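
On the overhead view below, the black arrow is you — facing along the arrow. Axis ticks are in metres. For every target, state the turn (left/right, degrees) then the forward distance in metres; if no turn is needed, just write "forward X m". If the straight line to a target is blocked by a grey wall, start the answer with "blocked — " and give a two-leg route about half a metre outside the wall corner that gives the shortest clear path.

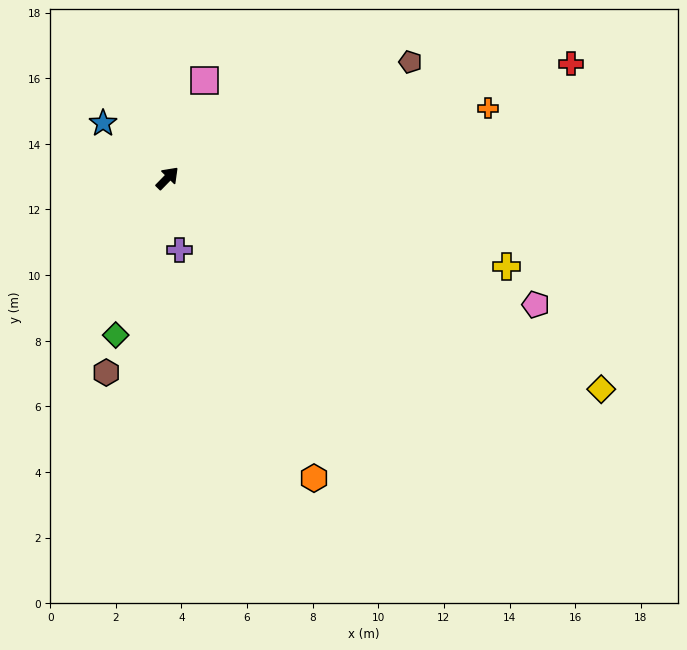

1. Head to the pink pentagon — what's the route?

turn right 65°, forward 11.9 m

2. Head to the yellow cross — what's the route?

turn right 60°, forward 10.7 m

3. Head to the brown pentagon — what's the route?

turn right 20°, forward 8.2 m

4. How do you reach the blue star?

turn left 94°, forward 2.6 m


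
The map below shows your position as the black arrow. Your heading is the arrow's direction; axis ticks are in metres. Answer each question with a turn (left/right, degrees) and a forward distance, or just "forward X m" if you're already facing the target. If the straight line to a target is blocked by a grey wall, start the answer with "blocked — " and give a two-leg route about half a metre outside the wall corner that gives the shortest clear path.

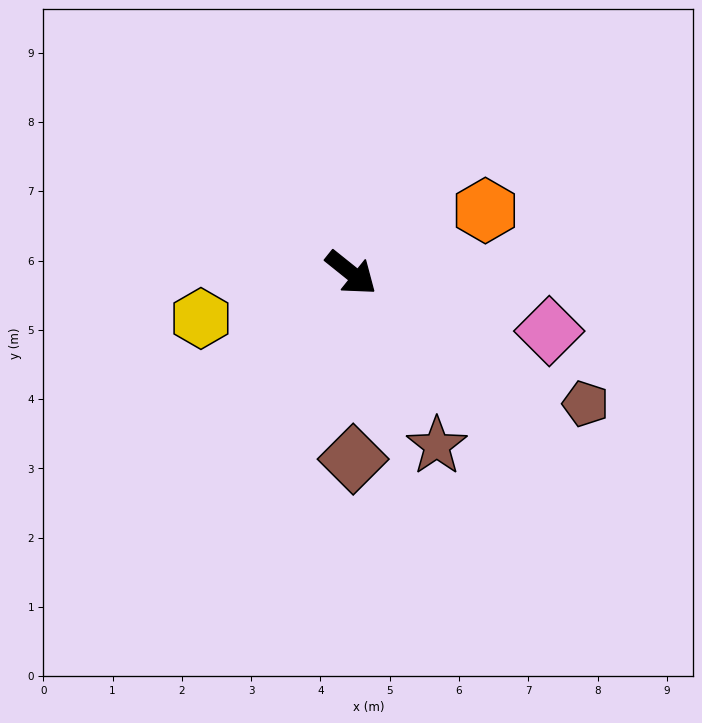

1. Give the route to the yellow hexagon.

turn right 124°, forward 2.3 m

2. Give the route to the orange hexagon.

turn left 64°, forward 2.1 m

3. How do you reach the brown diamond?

turn right 51°, forward 2.7 m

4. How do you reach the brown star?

turn right 25°, forward 2.8 m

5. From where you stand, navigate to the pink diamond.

turn left 22°, forward 3.0 m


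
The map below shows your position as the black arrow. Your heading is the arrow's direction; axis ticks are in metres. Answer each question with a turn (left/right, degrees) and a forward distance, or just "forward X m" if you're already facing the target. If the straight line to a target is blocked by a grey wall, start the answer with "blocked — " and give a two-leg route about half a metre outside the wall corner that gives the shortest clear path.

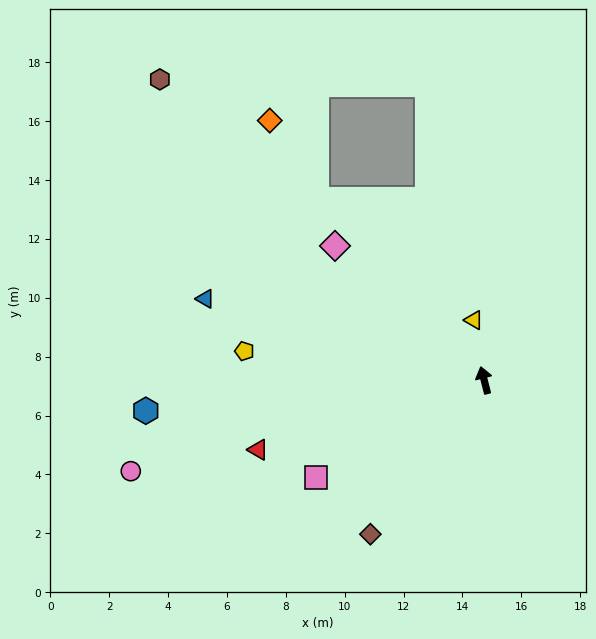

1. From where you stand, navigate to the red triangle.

turn left 93°, forward 8.0 m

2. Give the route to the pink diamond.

turn left 34°, forward 6.8 m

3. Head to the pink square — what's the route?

turn left 106°, forward 6.6 m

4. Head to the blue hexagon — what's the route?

turn left 81°, forward 11.5 m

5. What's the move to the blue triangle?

turn left 59°, forward 9.9 m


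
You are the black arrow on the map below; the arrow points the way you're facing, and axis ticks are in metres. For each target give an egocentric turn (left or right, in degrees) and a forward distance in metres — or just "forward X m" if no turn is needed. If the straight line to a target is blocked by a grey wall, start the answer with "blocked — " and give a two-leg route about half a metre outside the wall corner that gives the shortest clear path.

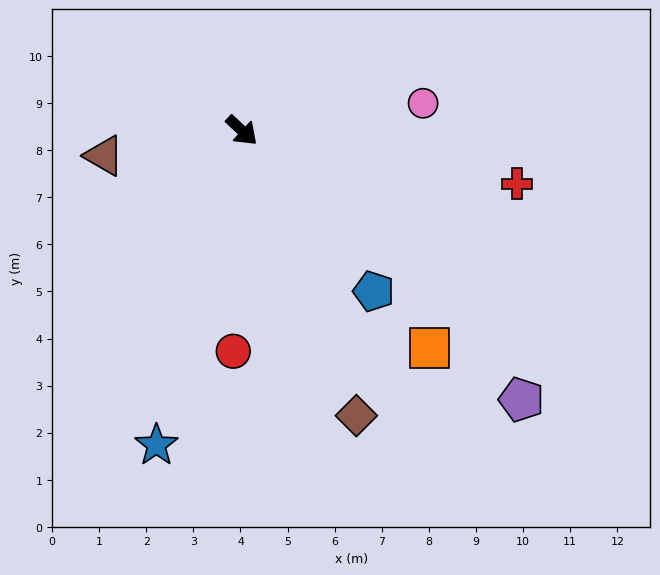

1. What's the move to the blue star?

turn right 62°, forward 6.9 m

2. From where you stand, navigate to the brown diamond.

turn right 25°, forward 6.5 m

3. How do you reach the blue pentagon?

turn right 8°, forward 4.4 m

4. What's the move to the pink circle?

turn left 52°, forward 3.9 m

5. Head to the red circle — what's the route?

turn right 49°, forward 4.7 m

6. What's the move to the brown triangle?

turn right 127°, forward 3.0 m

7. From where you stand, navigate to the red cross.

turn left 32°, forward 6.0 m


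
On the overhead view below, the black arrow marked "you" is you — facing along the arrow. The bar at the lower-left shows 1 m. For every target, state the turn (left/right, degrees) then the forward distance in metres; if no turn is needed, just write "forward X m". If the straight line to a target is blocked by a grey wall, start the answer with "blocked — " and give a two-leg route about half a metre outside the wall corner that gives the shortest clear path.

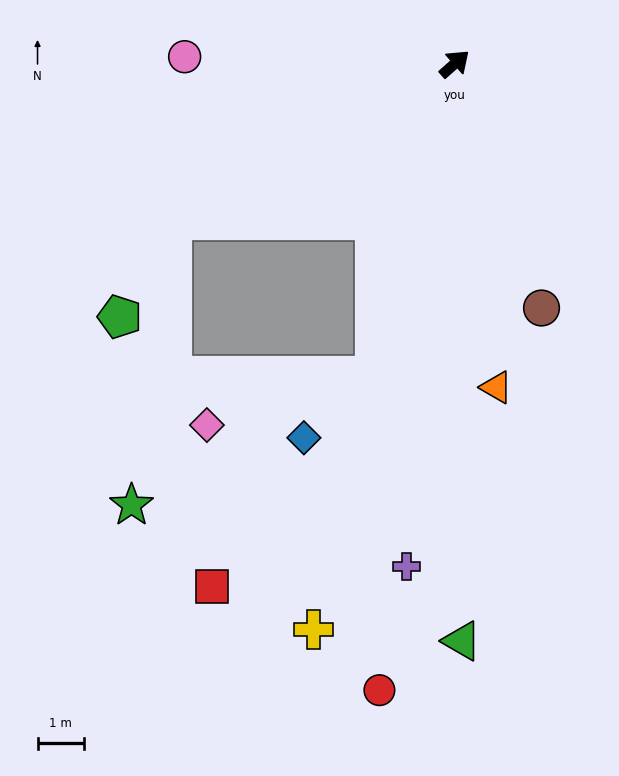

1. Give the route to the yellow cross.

turn right 146°, forward 12.5 m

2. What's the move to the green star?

blocked — turn left 167°, forward 6.9 m, then turn left 53°, forward 6.2 m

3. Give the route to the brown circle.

turn right 112°, forward 5.5 m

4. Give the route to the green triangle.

turn right 131°, forward 12.3 m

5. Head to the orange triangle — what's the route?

turn right 124°, forward 7.0 m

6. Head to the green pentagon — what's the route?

blocked — turn left 167°, forward 6.9 m, then turn left 33°, forward 2.4 m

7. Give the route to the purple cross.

turn right 137°, forward 10.8 m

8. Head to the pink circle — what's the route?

turn left 137°, forward 5.8 m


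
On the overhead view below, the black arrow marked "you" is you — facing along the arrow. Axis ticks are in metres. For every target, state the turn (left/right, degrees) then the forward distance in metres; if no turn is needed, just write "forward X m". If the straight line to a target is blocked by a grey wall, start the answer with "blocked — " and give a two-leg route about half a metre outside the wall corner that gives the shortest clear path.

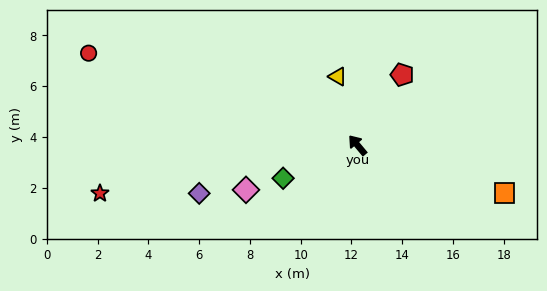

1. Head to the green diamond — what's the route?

turn left 74°, forward 3.2 m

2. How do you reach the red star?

turn left 61°, forward 10.3 m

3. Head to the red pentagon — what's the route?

turn right 72°, forward 3.3 m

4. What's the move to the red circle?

turn left 31°, forward 11.2 m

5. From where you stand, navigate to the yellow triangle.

turn right 24°, forward 2.8 m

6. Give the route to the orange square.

turn right 148°, forward 6.1 m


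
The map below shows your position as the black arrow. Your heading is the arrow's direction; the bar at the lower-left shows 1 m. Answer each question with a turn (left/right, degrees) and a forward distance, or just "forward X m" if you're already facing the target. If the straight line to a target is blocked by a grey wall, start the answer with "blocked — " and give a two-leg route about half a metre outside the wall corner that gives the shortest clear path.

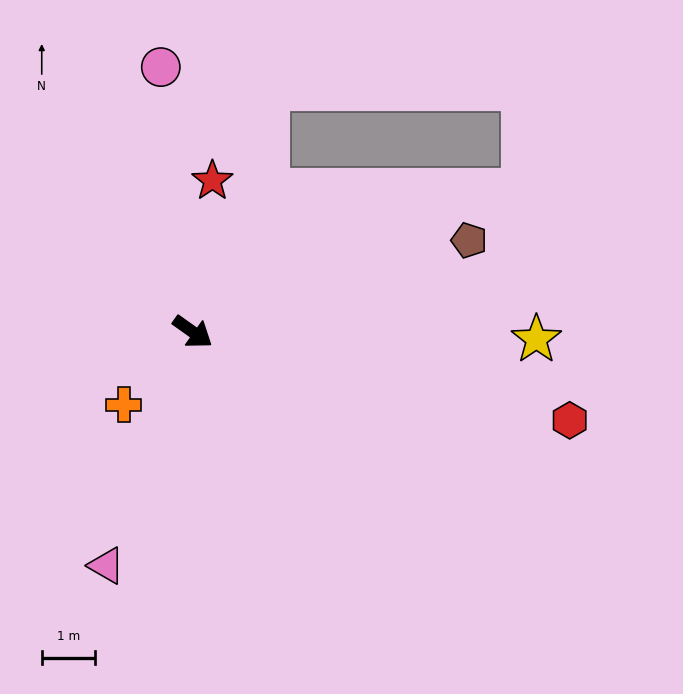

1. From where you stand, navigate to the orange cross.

turn right 98°, forward 1.9 m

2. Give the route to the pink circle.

turn left 132°, forward 5.0 m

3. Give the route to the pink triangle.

turn right 75°, forward 4.6 m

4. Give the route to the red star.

turn left 118°, forward 2.8 m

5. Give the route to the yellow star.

turn left 34°, forward 6.4 m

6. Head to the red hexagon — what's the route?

turn left 22°, forward 7.2 m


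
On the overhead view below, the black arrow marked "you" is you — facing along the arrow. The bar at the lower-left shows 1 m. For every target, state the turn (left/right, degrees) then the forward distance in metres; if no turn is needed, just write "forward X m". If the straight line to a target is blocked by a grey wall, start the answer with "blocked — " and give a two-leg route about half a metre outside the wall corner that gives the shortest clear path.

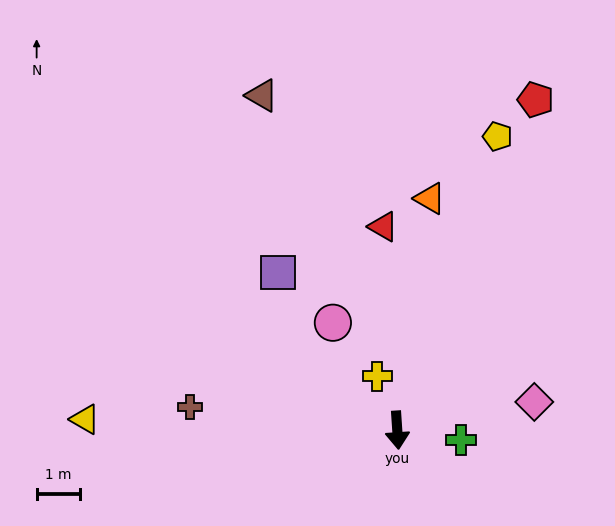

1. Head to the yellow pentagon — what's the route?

turn left 157°, forward 7.2 m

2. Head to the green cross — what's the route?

turn left 77°, forward 1.5 m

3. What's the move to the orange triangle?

turn left 168°, forward 5.4 m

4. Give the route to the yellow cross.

turn right 163°, forward 1.3 m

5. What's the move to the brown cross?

turn right 100°, forward 4.8 m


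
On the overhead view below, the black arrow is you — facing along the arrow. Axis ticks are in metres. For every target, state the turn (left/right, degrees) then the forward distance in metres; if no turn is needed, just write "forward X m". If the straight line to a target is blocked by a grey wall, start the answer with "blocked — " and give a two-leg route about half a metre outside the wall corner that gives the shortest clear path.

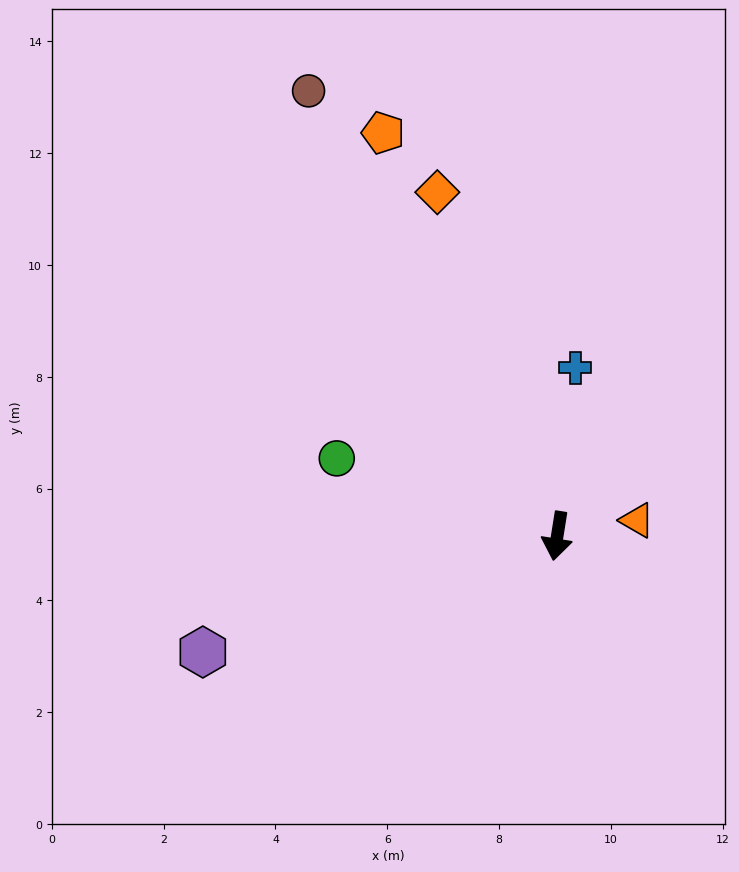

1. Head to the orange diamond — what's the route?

turn right 152°, forward 6.5 m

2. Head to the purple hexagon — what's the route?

turn right 63°, forward 6.7 m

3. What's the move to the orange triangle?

turn left 110°, forward 1.5 m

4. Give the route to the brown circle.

turn right 142°, forward 9.1 m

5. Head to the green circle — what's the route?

turn right 100°, forward 4.2 m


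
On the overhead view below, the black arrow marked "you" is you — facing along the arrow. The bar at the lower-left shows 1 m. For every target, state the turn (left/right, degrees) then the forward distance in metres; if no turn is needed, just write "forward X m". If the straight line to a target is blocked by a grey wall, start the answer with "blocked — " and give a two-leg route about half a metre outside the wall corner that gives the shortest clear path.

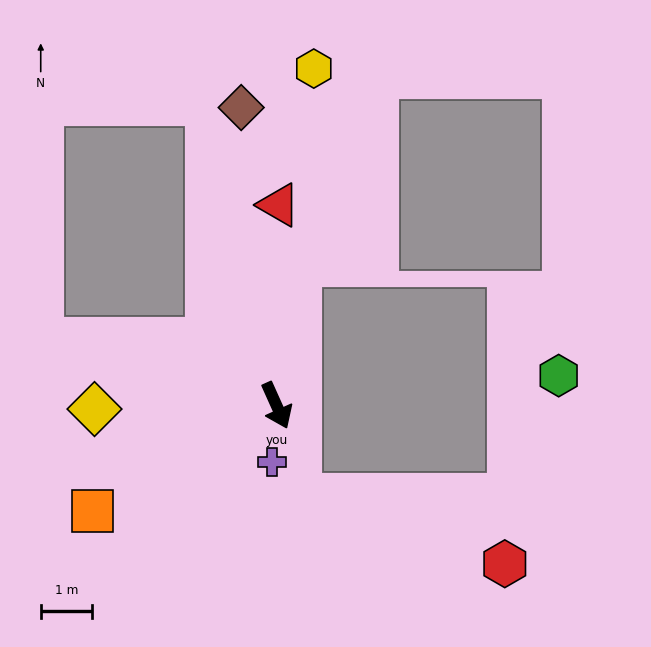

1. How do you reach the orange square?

turn right 84°, forward 4.1 m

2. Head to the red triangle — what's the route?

turn left 155°, forward 3.9 m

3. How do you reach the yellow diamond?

turn right 113°, forward 3.5 m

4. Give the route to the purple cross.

turn right 29°, forward 1.1 m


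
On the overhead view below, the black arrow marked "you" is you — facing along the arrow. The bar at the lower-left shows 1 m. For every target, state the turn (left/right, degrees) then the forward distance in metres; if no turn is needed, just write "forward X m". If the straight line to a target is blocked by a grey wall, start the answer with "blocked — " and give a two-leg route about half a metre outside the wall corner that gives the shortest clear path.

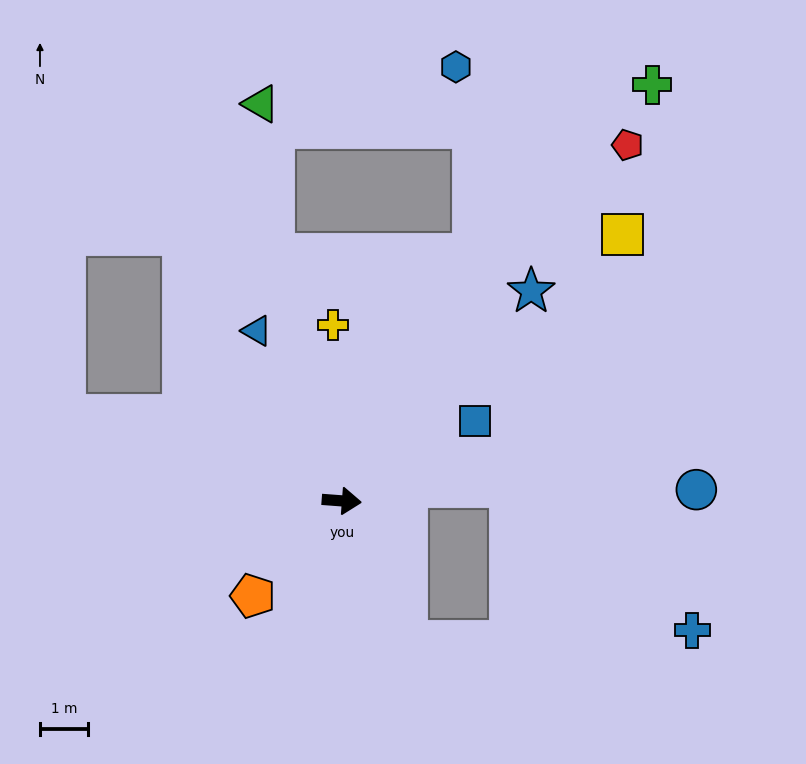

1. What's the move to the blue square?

turn left 35°, forward 3.2 m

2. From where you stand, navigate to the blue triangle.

turn left 121°, forward 3.9 m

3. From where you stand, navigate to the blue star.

turn left 52°, forward 5.8 m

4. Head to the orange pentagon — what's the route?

turn right 129°, forward 2.7 m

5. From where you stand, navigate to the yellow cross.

turn left 97°, forward 3.6 m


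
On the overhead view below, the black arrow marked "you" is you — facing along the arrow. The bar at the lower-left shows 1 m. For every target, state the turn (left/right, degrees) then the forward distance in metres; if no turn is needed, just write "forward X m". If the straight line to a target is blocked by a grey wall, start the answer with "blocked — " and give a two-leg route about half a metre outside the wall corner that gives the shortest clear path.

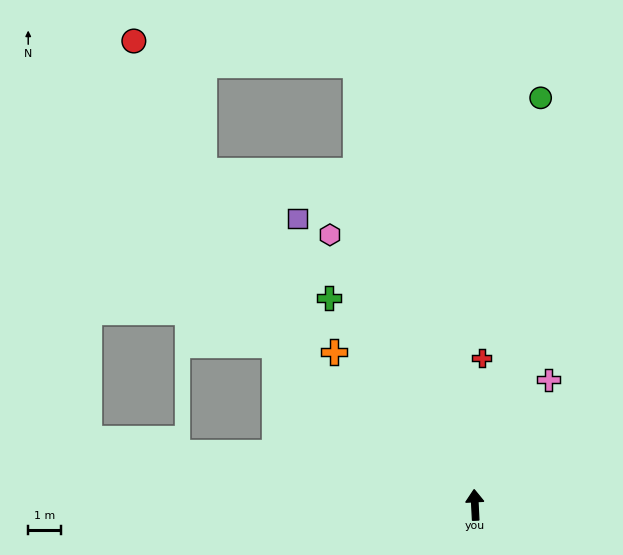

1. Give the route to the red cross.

turn right 6°, forward 4.5 m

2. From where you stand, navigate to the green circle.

turn right 12°, forward 12.7 m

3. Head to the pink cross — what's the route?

turn right 33°, forward 4.5 m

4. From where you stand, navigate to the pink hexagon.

turn left 25°, forward 9.5 m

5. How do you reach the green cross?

turn left 32°, forward 7.8 m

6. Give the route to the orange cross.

turn left 40°, forward 6.4 m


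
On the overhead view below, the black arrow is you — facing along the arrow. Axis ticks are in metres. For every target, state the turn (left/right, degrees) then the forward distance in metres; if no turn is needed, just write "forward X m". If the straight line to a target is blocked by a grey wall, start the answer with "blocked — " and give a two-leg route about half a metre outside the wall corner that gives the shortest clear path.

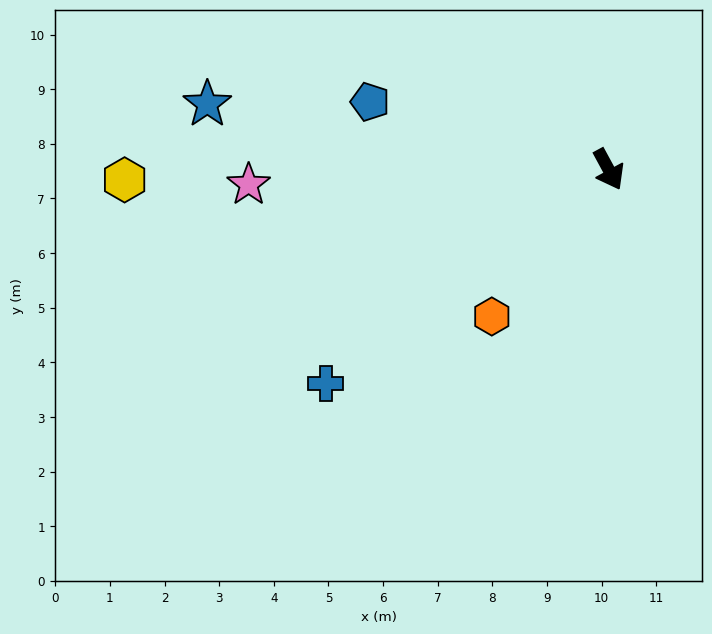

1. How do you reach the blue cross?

turn right 81°, forward 6.5 m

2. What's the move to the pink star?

turn right 116°, forward 6.6 m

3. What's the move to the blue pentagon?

turn right 134°, forward 4.5 m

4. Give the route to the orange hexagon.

turn right 67°, forward 3.4 m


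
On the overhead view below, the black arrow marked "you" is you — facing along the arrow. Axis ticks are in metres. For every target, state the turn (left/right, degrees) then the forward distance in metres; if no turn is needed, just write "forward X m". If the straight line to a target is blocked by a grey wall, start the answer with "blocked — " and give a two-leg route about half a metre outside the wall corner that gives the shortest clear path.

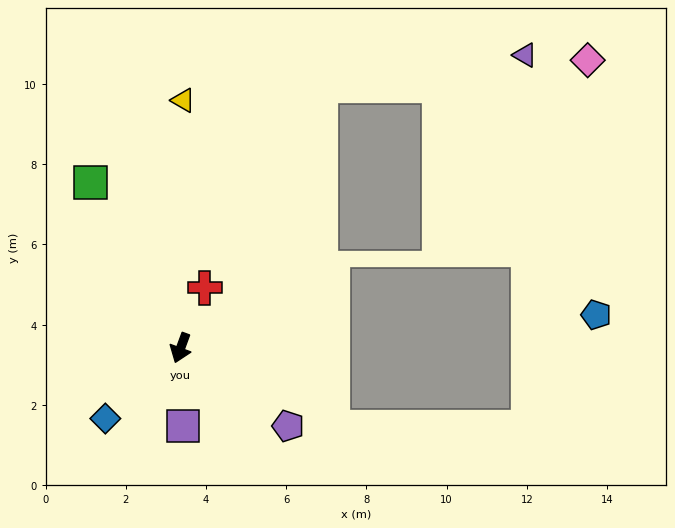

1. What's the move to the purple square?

turn left 22°, forward 1.9 m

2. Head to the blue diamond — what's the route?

turn right 27°, forward 2.6 m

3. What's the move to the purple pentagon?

turn left 74°, forward 3.3 m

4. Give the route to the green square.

turn right 131°, forward 4.7 m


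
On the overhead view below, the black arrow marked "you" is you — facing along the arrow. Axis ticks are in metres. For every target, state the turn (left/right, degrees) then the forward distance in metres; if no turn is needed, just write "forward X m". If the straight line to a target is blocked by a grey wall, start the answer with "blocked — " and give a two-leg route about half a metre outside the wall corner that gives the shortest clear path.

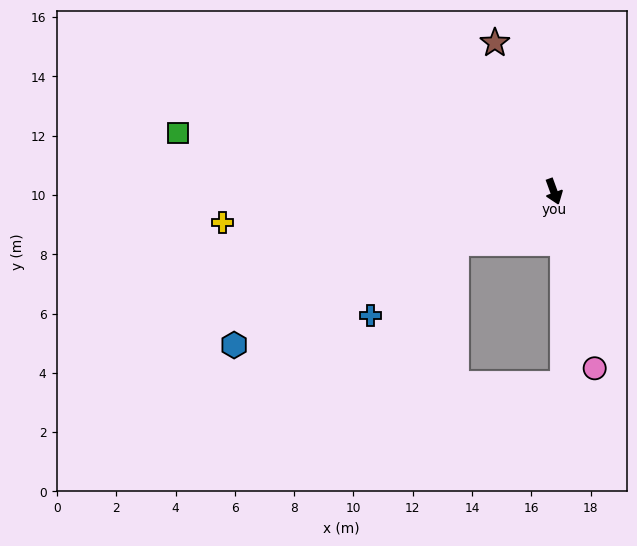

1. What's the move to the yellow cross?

turn right 105°, forward 11.2 m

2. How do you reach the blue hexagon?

turn right 84°, forward 12.0 m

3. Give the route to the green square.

turn right 119°, forward 12.8 m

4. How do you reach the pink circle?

turn right 7°, forward 6.1 m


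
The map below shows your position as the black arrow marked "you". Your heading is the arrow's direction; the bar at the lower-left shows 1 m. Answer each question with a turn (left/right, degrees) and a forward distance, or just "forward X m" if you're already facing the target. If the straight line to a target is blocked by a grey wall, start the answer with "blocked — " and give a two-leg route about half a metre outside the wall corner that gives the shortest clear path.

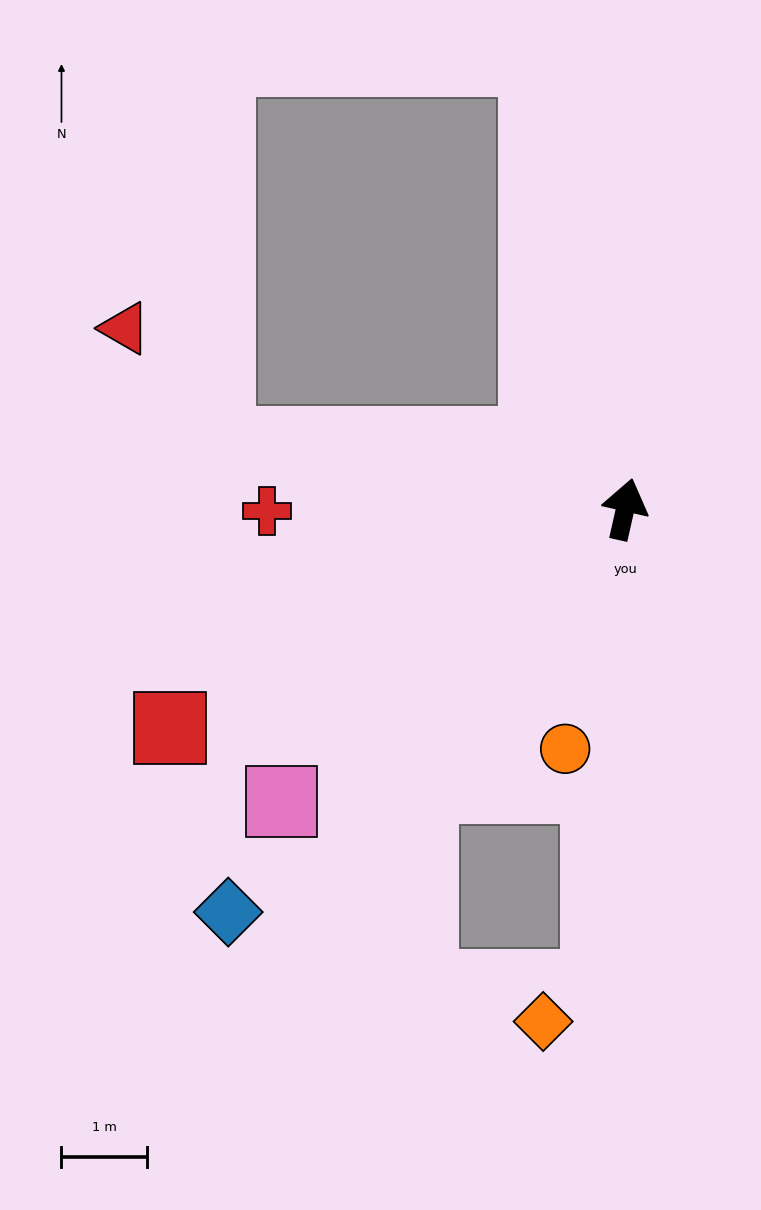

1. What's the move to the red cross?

turn left 103°, forward 4.2 m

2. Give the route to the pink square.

turn left 143°, forward 5.3 m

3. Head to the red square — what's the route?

turn left 128°, forward 5.9 m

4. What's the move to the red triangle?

blocked — turn left 94°, forward 4.8 m, then turn right 42°, forward 1.7 m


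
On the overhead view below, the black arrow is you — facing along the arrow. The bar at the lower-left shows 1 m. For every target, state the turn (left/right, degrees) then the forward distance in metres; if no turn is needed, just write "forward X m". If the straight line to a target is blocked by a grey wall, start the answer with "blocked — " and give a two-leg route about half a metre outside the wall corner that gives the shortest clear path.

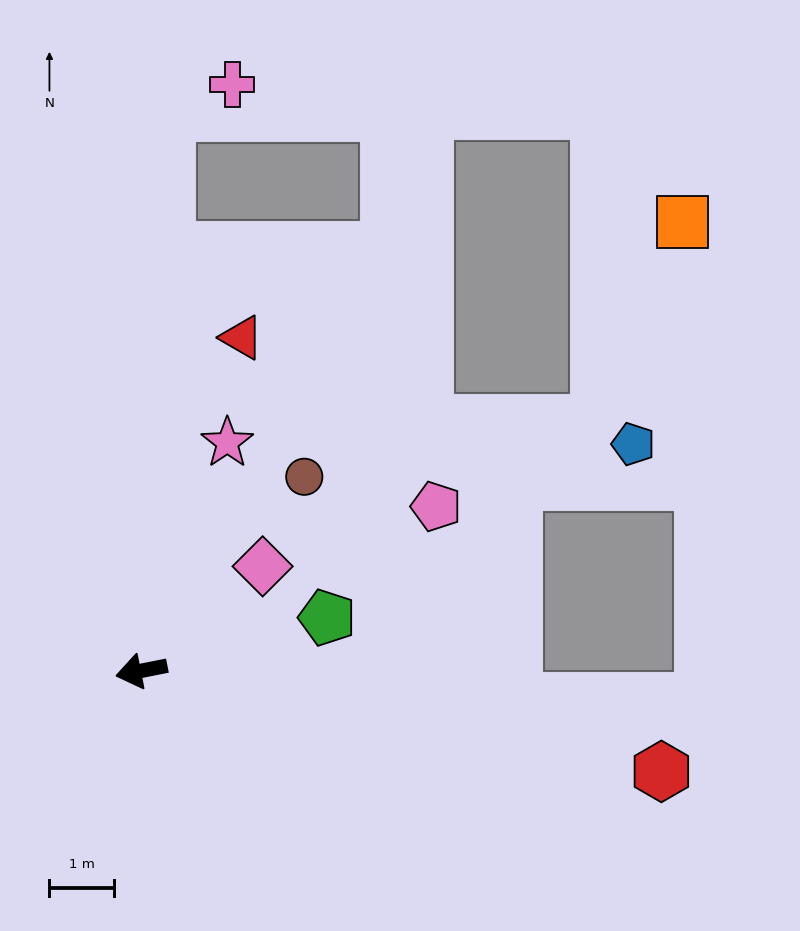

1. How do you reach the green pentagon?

turn right 175°, forward 3.0 m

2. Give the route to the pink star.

turn right 122°, forward 3.8 m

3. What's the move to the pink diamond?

turn right 150°, forward 2.5 m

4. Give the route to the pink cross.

blocked — turn right 104°, forward 8.7 m, then turn right 63°, forward 1.1 m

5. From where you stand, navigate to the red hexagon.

turn left 158°, forward 8.2 m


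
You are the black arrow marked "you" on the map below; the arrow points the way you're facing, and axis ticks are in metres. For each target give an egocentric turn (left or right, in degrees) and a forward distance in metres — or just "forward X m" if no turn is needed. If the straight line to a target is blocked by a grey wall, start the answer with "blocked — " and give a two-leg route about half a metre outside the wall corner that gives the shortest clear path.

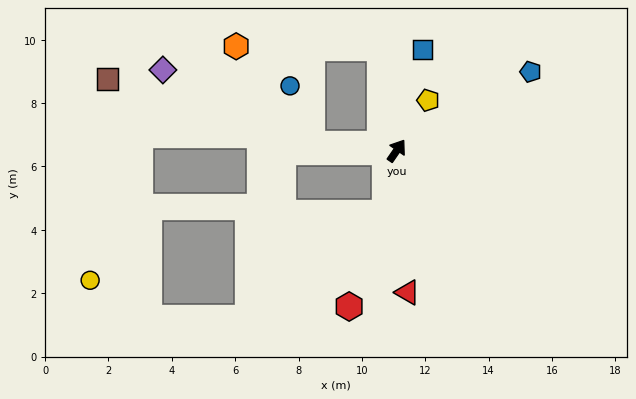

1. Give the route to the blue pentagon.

turn right 25°, forward 4.9 m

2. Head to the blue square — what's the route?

turn left 20°, forward 3.3 m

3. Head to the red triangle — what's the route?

turn right 141°, forward 4.5 m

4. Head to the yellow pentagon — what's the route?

turn left 3°, forward 1.9 m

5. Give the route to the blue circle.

blocked — turn left 120°, forward 2.7 m, then turn right 65°, forward 2.0 m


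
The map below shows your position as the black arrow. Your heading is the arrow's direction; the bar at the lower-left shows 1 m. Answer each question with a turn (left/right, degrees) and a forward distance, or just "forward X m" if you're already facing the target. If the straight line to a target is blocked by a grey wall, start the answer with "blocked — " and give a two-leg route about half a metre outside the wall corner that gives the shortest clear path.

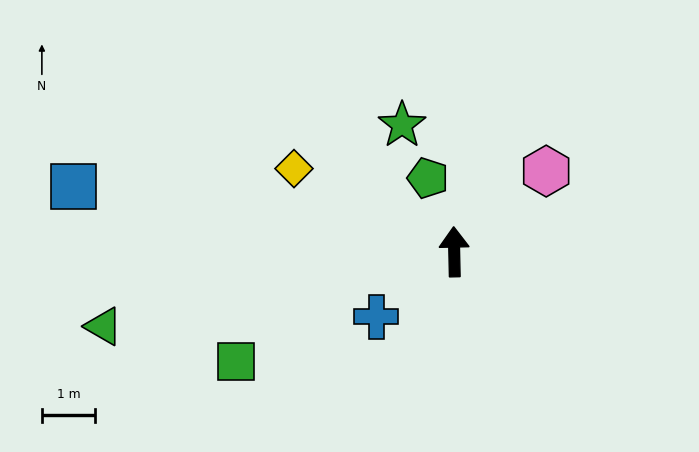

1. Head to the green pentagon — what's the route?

turn left 18°, forward 1.5 m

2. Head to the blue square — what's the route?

turn left 79°, forward 7.2 m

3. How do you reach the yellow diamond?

turn left 61°, forward 3.4 m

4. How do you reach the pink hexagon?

turn right 50°, forward 2.3 m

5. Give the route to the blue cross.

turn left 128°, forward 1.9 m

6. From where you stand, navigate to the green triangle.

turn left 101°, forward 6.7 m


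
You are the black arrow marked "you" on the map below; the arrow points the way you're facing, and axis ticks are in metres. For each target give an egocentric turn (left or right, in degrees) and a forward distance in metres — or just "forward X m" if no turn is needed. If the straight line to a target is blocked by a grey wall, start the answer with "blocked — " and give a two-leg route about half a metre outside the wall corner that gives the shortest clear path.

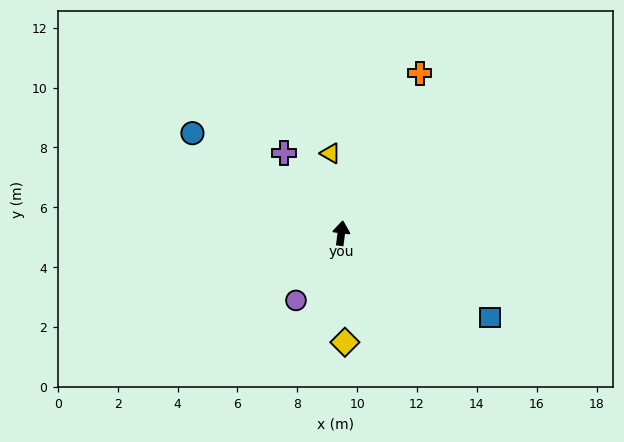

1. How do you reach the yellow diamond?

turn right 171°, forward 3.6 m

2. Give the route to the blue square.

turn right 112°, forward 5.7 m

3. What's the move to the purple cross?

turn left 43°, forward 3.3 m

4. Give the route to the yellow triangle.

turn left 15°, forward 2.7 m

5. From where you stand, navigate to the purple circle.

turn left 153°, forward 2.7 m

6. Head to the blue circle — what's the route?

turn left 63°, forward 6.0 m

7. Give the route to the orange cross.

turn right 19°, forward 6.0 m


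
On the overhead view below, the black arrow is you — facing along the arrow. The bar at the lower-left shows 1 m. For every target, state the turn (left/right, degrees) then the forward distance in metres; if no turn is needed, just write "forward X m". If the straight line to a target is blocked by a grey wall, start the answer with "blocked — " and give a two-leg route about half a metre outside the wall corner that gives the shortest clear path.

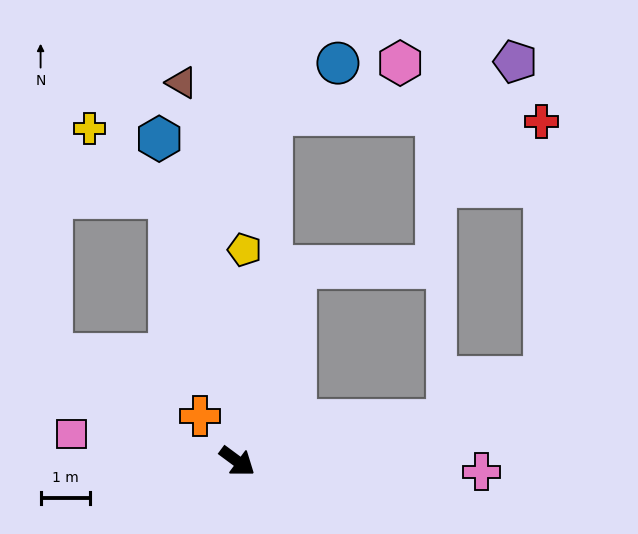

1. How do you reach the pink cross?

turn left 34°, forward 5.0 m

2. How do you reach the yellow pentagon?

turn left 125°, forward 4.3 m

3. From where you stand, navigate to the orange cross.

turn left 166°, forward 1.2 m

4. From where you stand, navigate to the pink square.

turn right 153°, forward 3.4 m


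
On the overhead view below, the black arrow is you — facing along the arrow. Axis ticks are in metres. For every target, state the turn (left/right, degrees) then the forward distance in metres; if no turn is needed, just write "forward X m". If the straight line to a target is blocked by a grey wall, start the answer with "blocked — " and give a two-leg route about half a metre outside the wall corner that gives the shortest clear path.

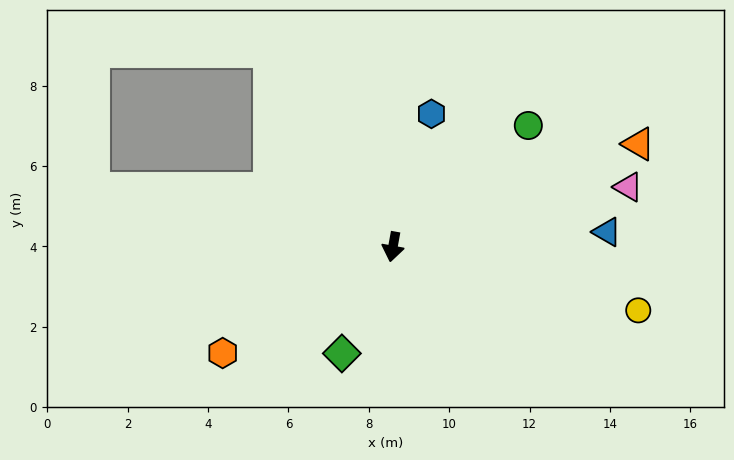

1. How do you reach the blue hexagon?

turn left 174°, forward 3.4 m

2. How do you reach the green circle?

turn left 142°, forward 4.5 m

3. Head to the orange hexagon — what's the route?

turn right 48°, forward 5.0 m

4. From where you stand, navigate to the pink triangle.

turn left 115°, forward 6.0 m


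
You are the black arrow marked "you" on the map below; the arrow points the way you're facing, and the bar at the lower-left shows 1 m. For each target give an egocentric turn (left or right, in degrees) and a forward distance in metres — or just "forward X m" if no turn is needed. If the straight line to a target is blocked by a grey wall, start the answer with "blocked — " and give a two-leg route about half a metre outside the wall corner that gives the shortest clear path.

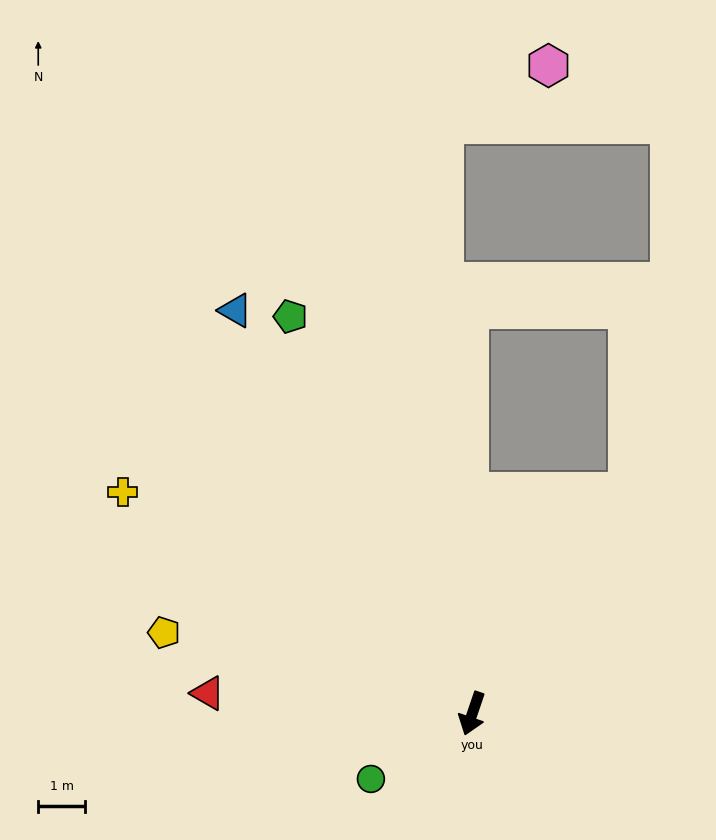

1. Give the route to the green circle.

turn right 38°, forward 2.6 m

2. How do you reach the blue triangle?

turn right 131°, forward 9.9 m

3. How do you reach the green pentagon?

turn right 137°, forward 9.3 m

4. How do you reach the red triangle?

turn right 76°, forward 5.6 m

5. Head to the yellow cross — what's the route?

turn right 104°, forward 8.8 m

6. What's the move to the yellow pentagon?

turn right 86°, forward 6.8 m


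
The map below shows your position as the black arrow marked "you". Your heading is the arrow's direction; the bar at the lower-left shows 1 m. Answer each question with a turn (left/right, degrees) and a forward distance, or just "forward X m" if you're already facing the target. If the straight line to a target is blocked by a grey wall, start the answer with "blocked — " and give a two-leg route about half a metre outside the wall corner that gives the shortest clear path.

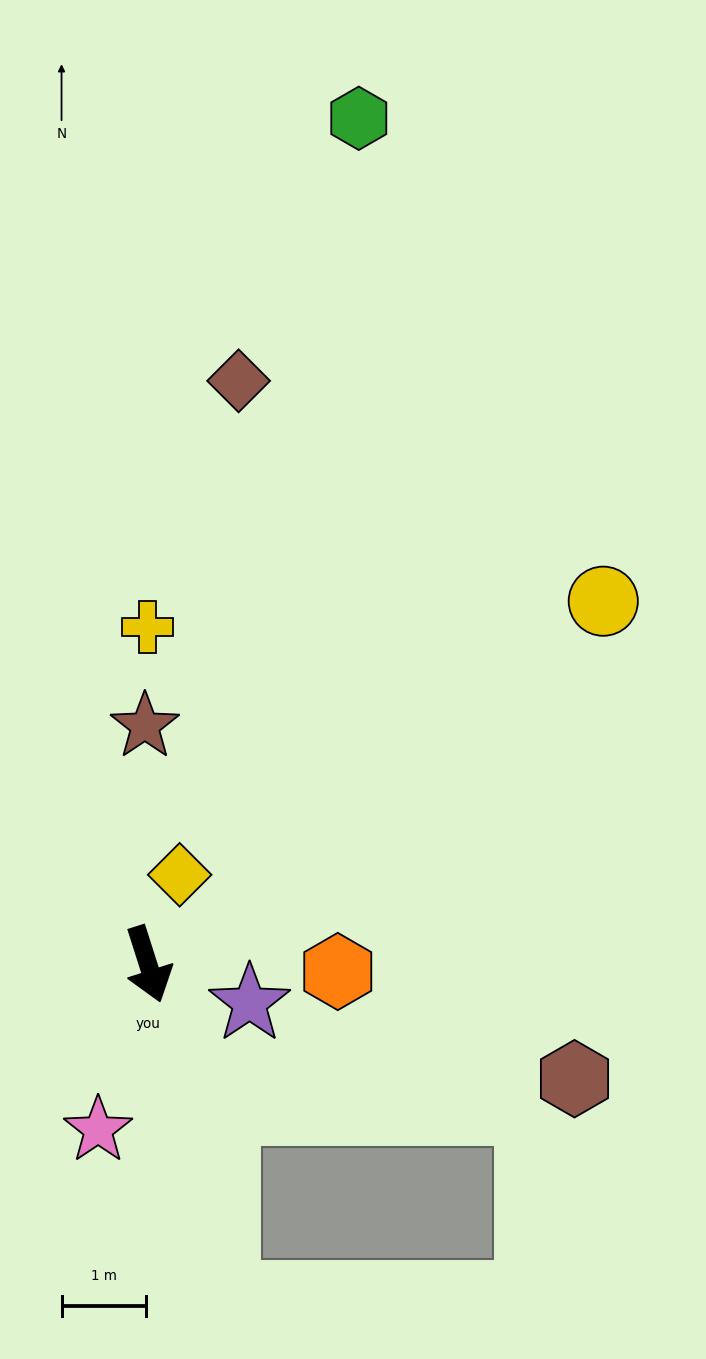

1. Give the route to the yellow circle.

turn left 111°, forward 6.9 m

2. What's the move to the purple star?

turn left 51°, forward 1.3 m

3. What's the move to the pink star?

turn right 34°, forward 2.0 m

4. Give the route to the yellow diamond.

turn left 143°, forward 1.1 m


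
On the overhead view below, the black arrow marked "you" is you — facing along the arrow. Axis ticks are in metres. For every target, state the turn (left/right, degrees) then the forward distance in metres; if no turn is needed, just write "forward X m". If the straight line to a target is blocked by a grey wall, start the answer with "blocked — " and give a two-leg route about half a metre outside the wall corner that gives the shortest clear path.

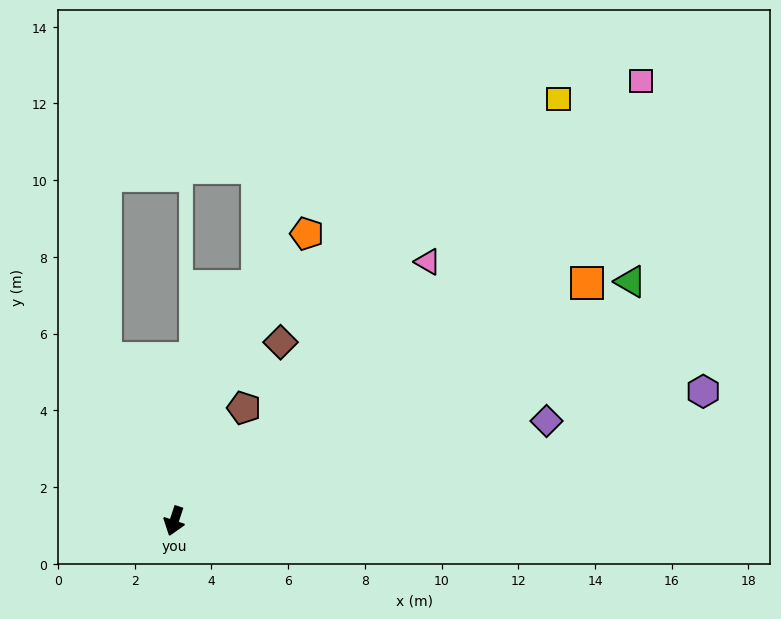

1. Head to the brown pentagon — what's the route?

turn left 167°, forward 3.5 m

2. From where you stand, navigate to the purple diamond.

turn left 123°, forward 10.0 m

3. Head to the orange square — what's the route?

turn left 138°, forward 12.4 m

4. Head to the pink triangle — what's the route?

turn left 154°, forward 9.5 m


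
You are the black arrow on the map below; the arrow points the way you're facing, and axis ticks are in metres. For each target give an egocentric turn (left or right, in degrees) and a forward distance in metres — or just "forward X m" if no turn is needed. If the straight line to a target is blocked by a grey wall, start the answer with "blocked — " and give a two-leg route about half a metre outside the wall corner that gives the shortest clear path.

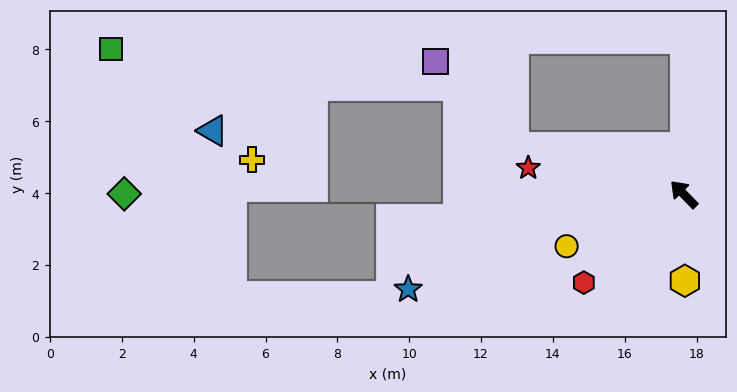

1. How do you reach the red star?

turn left 36°, forward 4.4 m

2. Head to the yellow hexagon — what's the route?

turn left 136°, forward 2.4 m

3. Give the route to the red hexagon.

turn left 87°, forward 3.7 m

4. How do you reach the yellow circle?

turn left 70°, forward 3.6 m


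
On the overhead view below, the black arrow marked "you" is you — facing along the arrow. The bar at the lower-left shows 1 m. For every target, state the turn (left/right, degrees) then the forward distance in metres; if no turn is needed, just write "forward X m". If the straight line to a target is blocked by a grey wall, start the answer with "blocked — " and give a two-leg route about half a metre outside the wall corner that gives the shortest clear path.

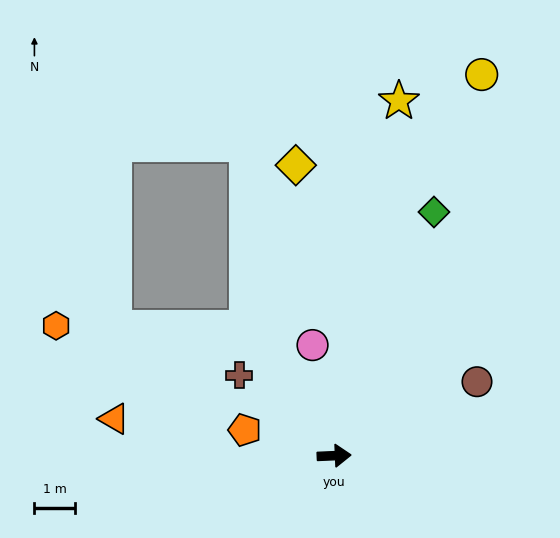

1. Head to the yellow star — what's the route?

turn left 77°, forward 8.8 m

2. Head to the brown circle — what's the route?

turn left 25°, forward 3.9 m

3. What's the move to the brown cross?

turn left 137°, forward 3.0 m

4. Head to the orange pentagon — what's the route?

turn left 161°, forward 2.3 m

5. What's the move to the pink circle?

turn left 99°, forward 2.8 m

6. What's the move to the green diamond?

turn left 65°, forward 6.4 m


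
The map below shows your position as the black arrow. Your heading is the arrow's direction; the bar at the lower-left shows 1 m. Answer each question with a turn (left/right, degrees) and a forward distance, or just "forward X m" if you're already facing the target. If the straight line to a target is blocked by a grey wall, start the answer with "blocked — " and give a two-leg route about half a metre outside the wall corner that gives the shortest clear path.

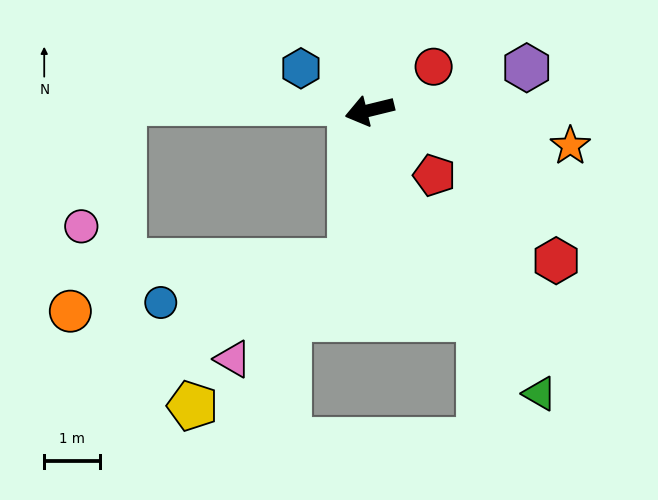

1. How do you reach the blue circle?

blocked — turn left 69°, forward 2.8 m, then turn right 71°, forward 3.5 m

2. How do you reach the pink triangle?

blocked — turn left 69°, forward 2.8 m, then turn right 44°, forward 2.7 m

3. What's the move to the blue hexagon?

turn right 45°, forward 1.4 m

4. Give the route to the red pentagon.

turn left 121°, forward 1.6 m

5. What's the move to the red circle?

turn right 160°, forward 1.4 m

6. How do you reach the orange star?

turn left 156°, forward 3.7 m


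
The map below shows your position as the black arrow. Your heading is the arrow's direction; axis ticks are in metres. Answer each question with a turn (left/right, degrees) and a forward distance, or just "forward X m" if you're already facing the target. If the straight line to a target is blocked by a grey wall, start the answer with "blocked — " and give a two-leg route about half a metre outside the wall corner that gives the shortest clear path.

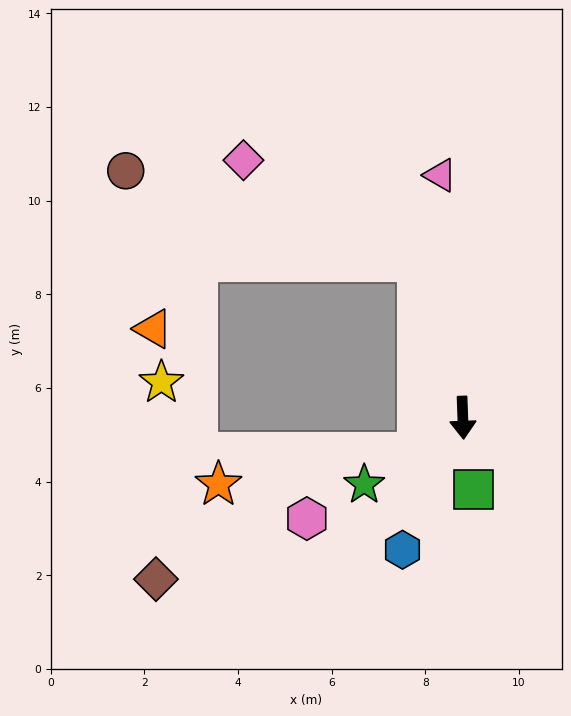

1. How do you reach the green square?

turn left 7°, forward 1.5 m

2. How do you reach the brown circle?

blocked — turn right 166°, forward 3.5 m, then turn left 57°, forward 6.5 m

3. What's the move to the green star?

turn right 58°, forward 2.5 m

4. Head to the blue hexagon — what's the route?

turn right 27°, forward 3.1 m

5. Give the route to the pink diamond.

blocked — turn right 166°, forward 3.5 m, then turn left 44°, forward 4.3 m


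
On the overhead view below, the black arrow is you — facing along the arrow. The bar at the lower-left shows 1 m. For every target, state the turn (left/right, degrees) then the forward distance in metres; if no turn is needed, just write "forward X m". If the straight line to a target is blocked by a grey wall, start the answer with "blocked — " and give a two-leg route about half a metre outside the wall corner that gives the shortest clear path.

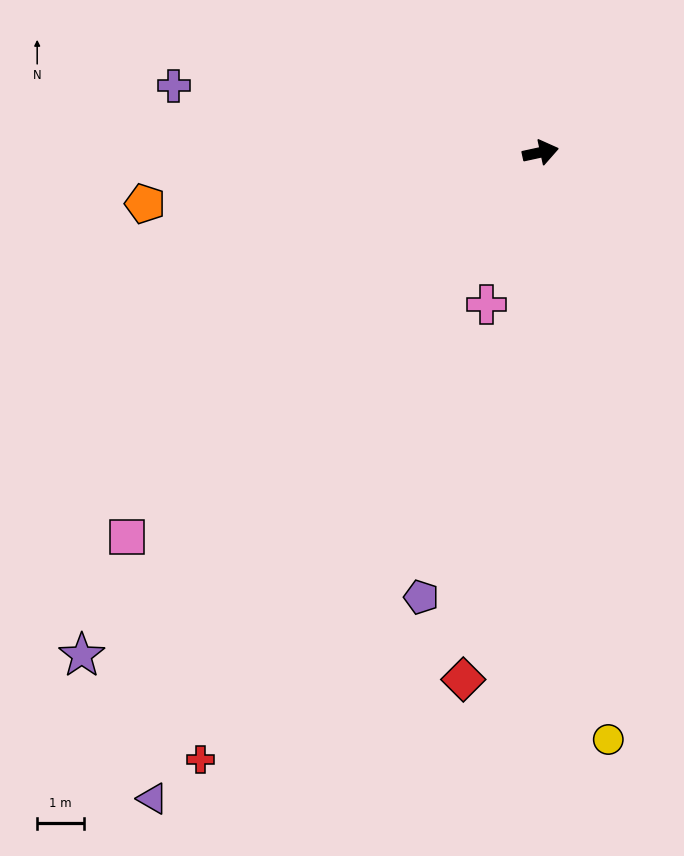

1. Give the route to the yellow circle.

turn right 96°, forward 12.7 m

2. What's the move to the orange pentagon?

turn left 175°, forward 8.6 m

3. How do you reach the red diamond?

turn right 111°, forward 11.4 m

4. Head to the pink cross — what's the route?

turn right 122°, forward 3.5 m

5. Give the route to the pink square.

turn right 149°, forward 12.1 m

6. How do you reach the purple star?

turn right 145°, forward 14.6 m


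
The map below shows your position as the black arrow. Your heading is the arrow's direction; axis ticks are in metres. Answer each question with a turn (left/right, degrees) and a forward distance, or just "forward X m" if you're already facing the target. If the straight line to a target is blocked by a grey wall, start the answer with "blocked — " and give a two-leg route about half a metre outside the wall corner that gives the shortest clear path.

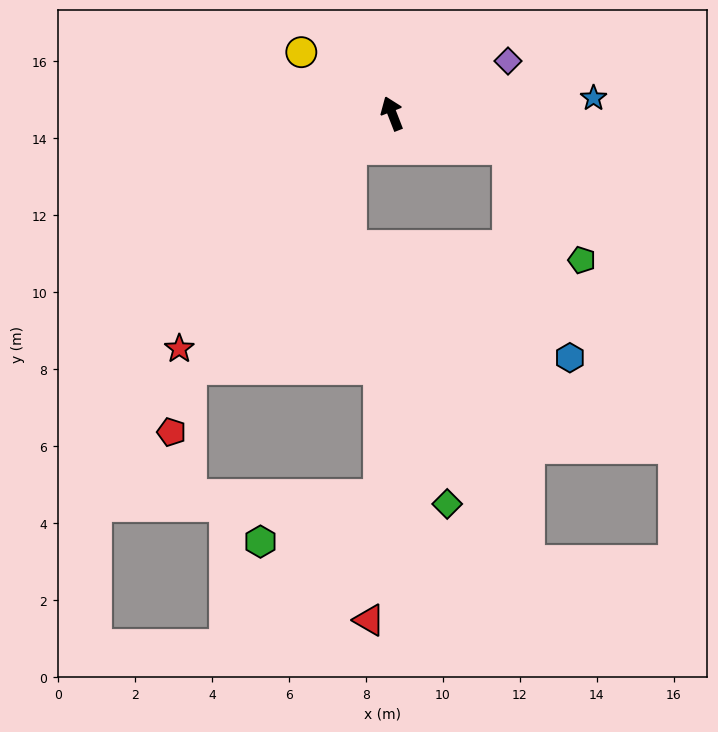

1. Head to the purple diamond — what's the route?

turn right 87°, forward 3.3 m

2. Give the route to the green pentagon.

blocked — turn right 128°, forward 3.2 m, then turn right 40°, forward 3.5 m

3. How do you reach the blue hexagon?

blocked — turn right 128°, forward 3.2 m, then turn right 57°, forward 5.7 m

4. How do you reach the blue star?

turn right 107°, forward 5.2 m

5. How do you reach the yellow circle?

turn left 35°, forward 2.8 m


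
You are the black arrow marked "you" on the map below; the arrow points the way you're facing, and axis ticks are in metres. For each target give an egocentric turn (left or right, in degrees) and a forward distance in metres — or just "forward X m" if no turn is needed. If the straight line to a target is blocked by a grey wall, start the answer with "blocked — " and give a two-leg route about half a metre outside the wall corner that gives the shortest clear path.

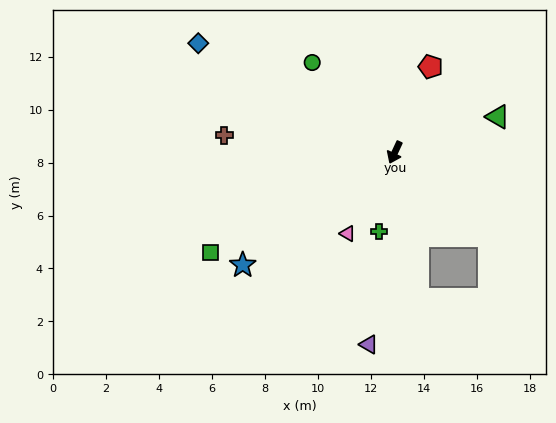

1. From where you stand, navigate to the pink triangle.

turn right 5°, forward 3.5 m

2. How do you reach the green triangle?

turn left 134°, forward 4.1 m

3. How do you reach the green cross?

turn left 14°, forward 3.0 m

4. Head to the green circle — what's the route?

turn right 113°, forward 4.6 m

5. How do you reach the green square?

turn right 37°, forward 7.9 m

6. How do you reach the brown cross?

turn right 71°, forward 6.5 m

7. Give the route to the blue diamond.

turn right 94°, forward 8.5 m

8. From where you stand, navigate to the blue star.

turn right 29°, forward 7.1 m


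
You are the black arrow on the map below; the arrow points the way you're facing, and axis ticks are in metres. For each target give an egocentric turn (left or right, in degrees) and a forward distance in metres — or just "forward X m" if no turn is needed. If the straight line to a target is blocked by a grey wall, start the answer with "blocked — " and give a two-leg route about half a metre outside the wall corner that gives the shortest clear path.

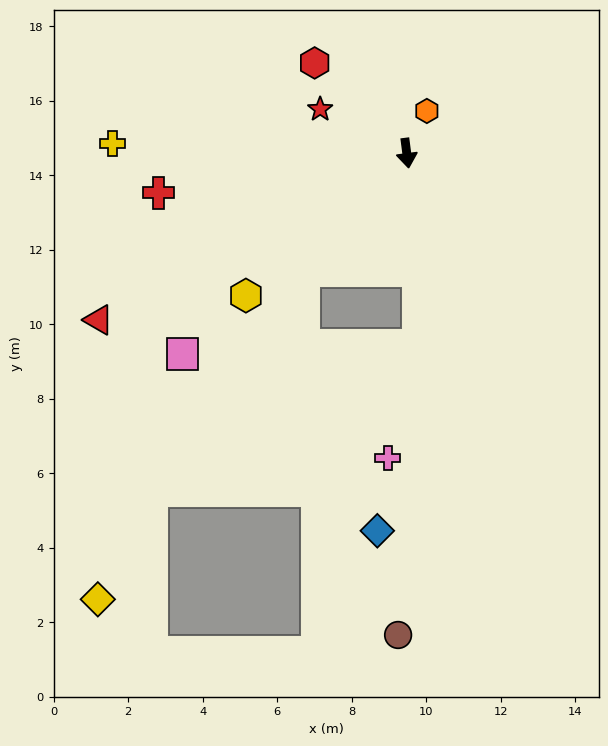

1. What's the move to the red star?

turn right 124°, forward 2.6 m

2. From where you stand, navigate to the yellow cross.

turn right 99°, forward 7.9 m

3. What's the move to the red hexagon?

turn right 142°, forward 3.5 m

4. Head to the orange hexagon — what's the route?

turn left 147°, forward 1.3 m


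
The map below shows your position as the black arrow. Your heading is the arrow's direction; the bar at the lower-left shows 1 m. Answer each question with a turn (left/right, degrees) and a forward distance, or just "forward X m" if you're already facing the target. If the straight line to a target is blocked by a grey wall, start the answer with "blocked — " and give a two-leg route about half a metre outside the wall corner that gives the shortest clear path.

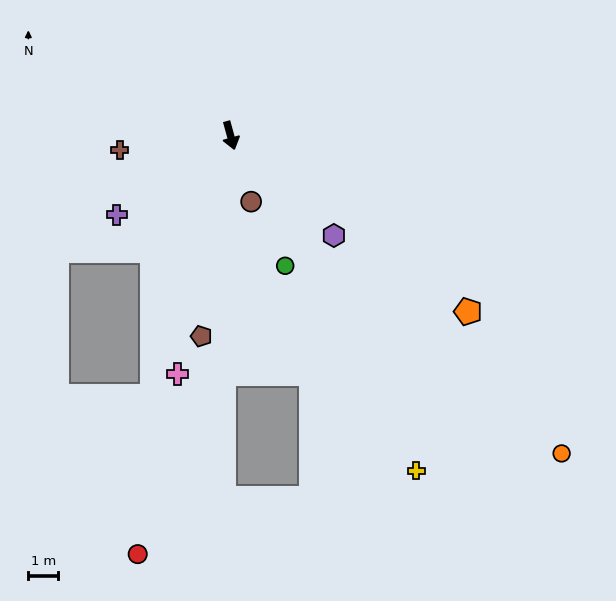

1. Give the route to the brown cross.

turn right 98°, forward 3.7 m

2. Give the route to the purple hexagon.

turn left 31°, forward 4.8 m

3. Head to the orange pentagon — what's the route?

turn left 38°, forward 9.9 m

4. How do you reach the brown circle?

forward 2.3 m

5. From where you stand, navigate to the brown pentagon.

turn right 24°, forward 6.8 m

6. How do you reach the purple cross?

turn right 71°, forward 4.6 m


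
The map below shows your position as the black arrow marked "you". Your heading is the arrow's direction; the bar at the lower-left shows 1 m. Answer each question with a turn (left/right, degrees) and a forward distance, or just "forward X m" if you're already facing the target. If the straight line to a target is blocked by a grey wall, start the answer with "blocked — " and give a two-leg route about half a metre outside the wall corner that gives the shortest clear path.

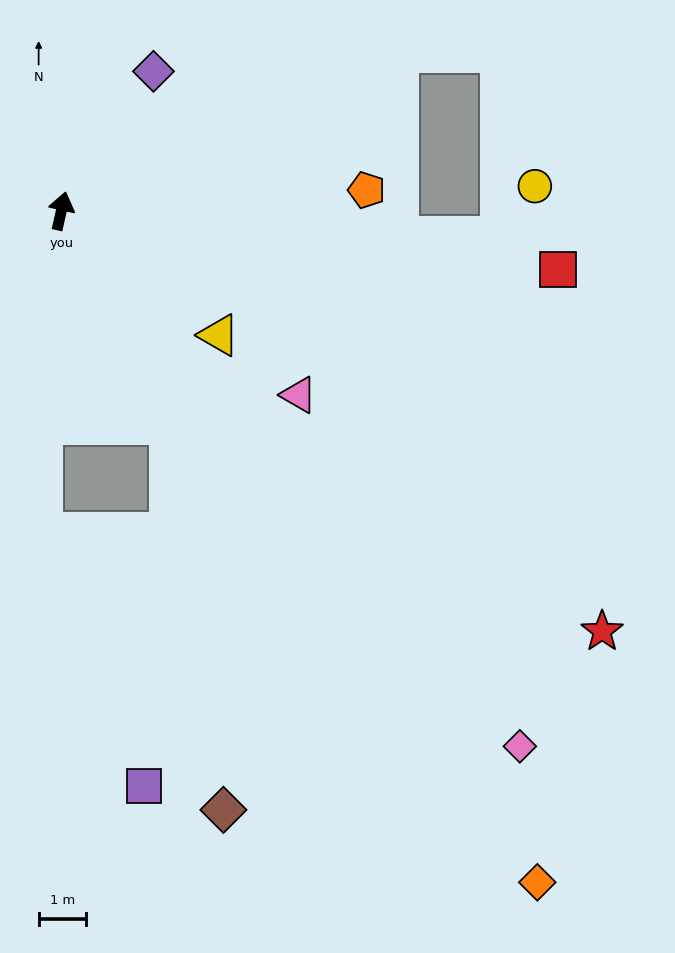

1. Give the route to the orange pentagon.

turn right 73°, forward 6.5 m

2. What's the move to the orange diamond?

turn right 132°, forward 17.5 m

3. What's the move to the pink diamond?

turn right 127°, forward 15.0 m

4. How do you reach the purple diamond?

turn right 21°, forward 3.5 m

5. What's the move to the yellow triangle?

turn right 116°, forward 4.3 m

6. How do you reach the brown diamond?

blocked — turn right 141°, forward 5.1 m, then turn right 18°, forward 8.2 m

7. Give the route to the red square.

turn right 84°, forward 10.6 m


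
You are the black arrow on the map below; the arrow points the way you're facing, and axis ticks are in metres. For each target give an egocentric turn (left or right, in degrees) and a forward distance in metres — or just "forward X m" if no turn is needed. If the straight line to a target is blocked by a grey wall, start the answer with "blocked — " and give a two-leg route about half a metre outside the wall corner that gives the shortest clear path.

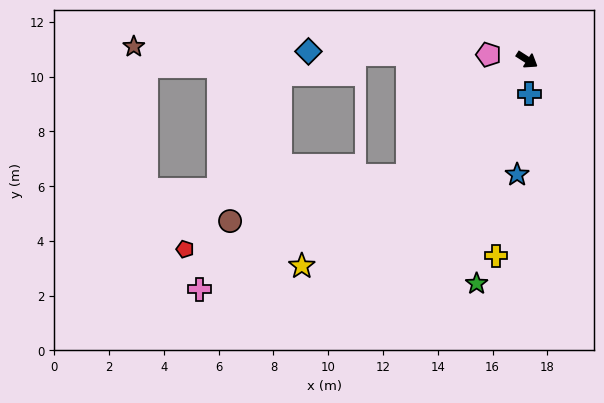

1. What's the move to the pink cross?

blocked — turn right 103°, forward 6.1 m, then turn right 16°, forward 8.6 m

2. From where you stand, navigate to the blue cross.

turn right 54°, forward 1.2 m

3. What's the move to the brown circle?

blocked — turn right 103°, forward 6.1 m, then turn right 30°, forward 6.7 m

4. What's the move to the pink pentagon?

turn right 155°, forward 1.4 m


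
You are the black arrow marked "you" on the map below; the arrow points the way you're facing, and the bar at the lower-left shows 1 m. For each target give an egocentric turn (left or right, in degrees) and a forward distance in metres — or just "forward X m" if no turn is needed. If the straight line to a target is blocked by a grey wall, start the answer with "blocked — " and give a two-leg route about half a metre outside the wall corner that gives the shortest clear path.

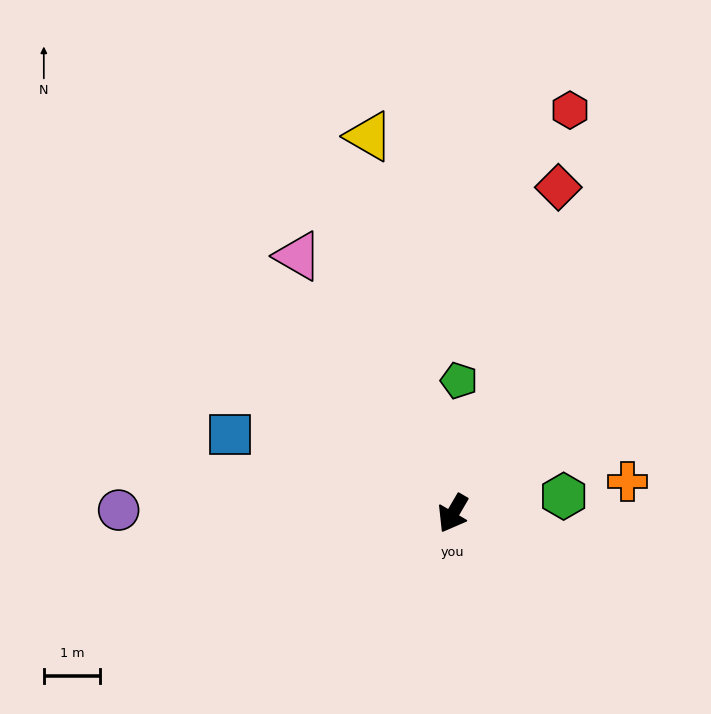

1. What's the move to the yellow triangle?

turn right 137°, forward 6.9 m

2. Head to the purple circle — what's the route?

turn right 60°, forward 6.0 m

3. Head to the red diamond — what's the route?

turn right 168°, forward 6.1 m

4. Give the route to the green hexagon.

turn left 129°, forward 2.0 m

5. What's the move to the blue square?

turn right 79°, forward 4.2 m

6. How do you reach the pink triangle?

turn right 119°, forward 5.4 m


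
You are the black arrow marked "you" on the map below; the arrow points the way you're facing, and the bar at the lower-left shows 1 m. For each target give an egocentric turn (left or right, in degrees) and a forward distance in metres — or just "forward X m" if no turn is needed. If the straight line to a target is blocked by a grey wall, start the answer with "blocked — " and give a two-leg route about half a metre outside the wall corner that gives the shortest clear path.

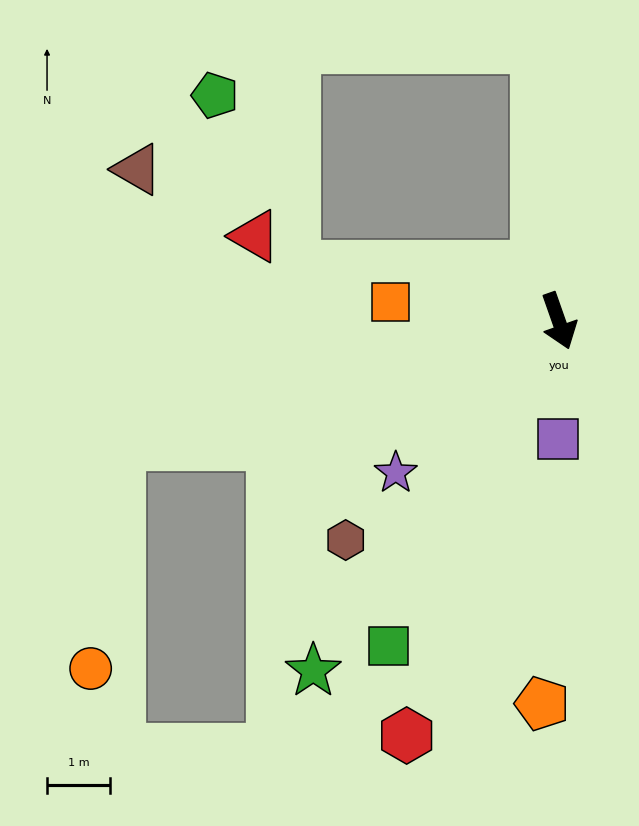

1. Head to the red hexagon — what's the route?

turn right 40°, forward 7.0 m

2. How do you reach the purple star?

turn right 66°, forward 3.5 m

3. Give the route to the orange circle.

blocked — turn right 94°, forward 7.2 m, then turn left 68°, forward 3.6 m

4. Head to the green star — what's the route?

turn right 54°, forward 6.7 m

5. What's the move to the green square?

turn right 47°, forward 5.8 m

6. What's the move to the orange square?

turn right 116°, forward 2.7 m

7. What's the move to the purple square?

turn right 20°, forward 1.9 m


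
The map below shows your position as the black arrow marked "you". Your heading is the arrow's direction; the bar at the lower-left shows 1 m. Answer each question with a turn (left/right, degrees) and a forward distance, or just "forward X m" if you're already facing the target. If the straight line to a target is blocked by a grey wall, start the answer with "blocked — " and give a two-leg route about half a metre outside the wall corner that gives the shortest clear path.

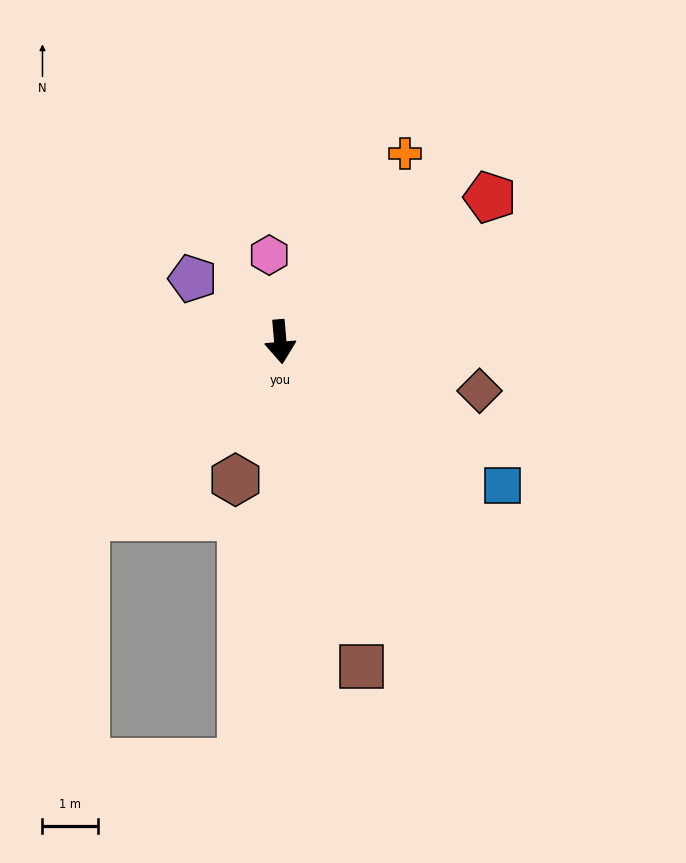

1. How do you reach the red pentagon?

turn left 120°, forward 4.6 m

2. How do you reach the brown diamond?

turn left 71°, forward 3.7 m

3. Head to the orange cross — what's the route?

turn left 142°, forward 4.1 m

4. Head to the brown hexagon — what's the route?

turn right 23°, forward 2.6 m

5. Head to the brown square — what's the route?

turn left 9°, forward 6.0 m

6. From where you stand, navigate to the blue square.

turn left 52°, forward 4.8 m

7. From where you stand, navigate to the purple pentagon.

turn right 131°, forward 1.9 m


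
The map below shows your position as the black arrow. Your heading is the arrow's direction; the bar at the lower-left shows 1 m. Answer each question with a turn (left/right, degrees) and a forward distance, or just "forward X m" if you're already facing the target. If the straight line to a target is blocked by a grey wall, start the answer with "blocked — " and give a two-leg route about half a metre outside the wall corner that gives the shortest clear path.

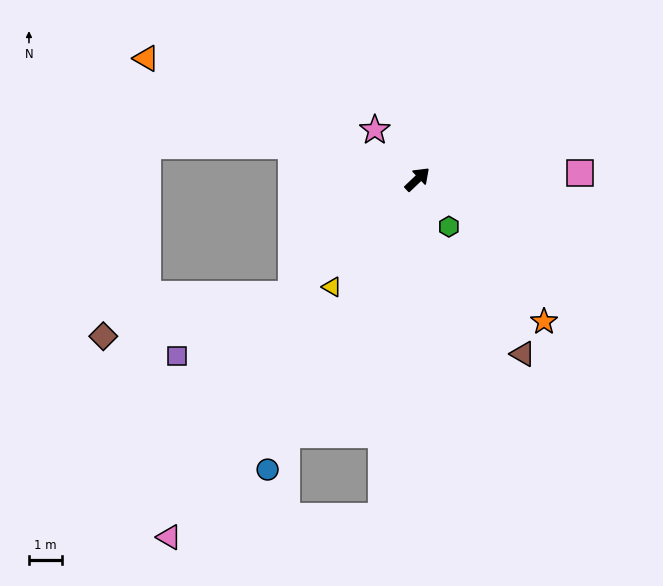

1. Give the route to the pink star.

turn left 87°, forward 2.0 m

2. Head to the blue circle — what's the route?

turn right 161°, forward 10.0 m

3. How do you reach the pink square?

turn right 41°, forward 5.0 m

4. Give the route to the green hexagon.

turn right 100°, forward 1.7 m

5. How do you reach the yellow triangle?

turn right 172°, forward 4.2 m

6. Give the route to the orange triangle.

turn left 113°, forward 9.1 m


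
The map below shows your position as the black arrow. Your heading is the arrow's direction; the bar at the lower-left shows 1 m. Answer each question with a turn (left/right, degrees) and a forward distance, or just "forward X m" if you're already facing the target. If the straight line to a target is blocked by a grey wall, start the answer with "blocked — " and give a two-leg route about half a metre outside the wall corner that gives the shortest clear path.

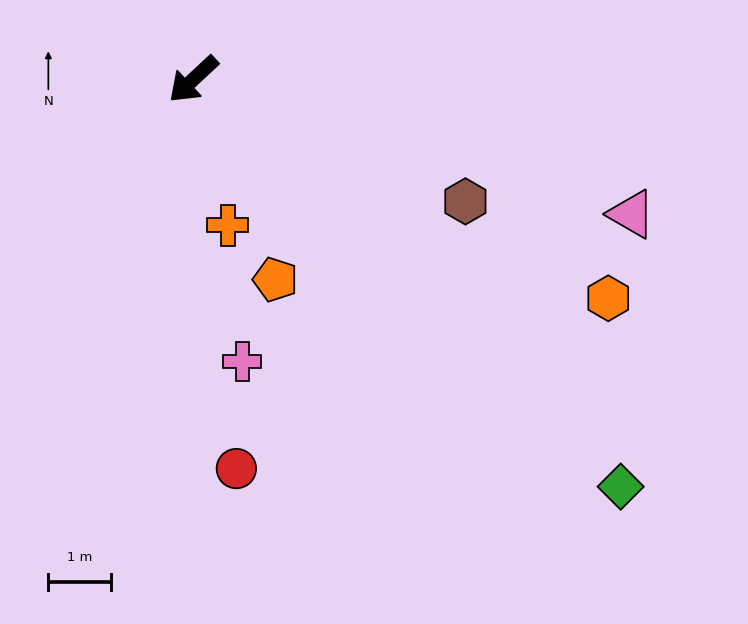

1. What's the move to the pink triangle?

turn left 120°, forward 7.3 m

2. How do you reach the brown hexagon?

turn left 113°, forward 4.7 m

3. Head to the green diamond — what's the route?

turn left 93°, forward 9.3 m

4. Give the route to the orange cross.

turn left 60°, forward 2.4 m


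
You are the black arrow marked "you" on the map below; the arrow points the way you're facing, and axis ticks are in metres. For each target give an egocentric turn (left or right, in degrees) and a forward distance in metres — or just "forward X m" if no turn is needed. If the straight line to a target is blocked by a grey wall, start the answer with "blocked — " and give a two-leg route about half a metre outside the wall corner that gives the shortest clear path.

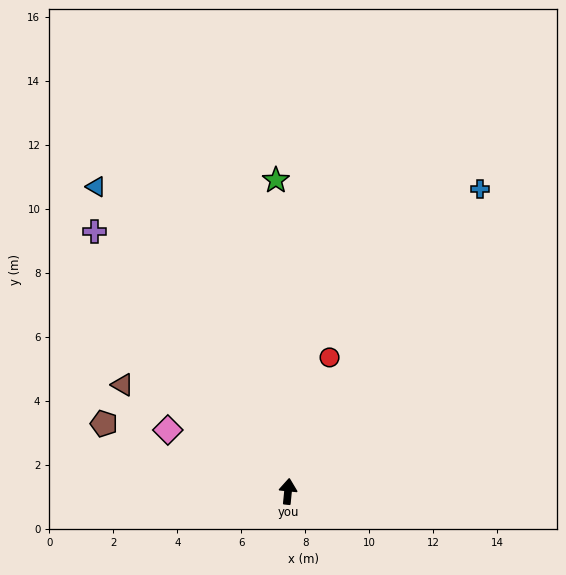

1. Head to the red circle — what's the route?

turn right 12°, forward 4.4 m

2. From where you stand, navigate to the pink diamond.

turn left 69°, forward 4.2 m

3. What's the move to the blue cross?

turn right 27°, forward 11.2 m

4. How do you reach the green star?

turn left 8°, forward 9.7 m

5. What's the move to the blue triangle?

turn left 38°, forward 11.3 m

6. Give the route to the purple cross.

turn left 42°, forward 10.1 m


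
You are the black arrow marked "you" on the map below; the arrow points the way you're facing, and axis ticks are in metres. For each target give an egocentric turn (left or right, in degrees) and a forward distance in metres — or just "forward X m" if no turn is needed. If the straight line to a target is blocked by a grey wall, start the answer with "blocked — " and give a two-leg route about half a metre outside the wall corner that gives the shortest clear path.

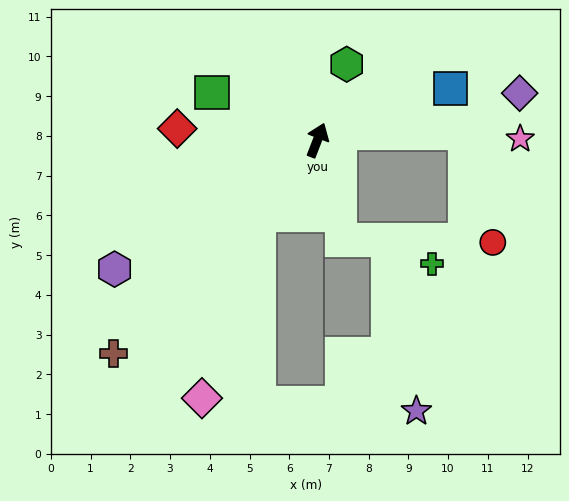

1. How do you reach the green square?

turn left 87°, forward 2.9 m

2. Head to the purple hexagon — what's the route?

turn left 144°, forward 6.1 m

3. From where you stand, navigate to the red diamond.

turn left 106°, forward 3.5 m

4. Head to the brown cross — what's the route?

turn left 157°, forward 7.4 m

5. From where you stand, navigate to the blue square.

turn right 47°, forward 3.6 m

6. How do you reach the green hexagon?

forward 2.0 m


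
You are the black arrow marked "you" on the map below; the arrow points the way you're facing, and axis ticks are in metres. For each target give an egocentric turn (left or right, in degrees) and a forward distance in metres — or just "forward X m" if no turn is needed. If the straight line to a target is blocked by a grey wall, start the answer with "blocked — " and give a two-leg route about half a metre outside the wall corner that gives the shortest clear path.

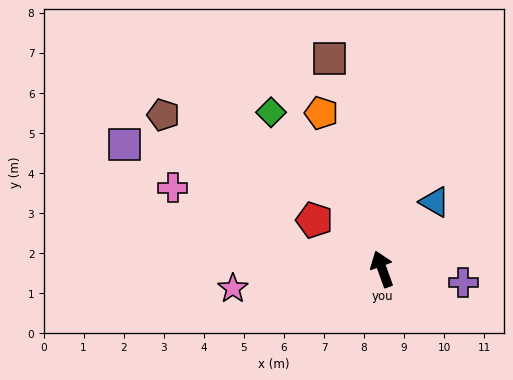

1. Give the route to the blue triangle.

turn right 58°, forward 2.1 m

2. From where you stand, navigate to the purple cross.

turn right 119°, forward 2.1 m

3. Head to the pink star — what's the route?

turn left 77°, forward 3.8 m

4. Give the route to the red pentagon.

turn left 34°, forward 2.1 m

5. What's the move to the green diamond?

turn left 15°, forward 4.8 m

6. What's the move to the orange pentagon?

forward 4.2 m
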